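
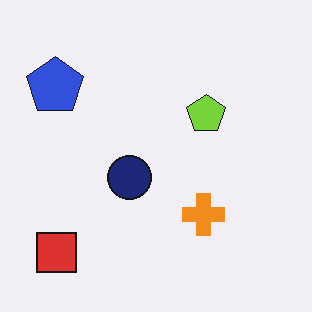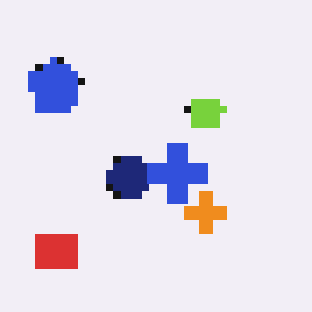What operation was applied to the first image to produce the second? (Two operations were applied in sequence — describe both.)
It was moderately pixelated, then overlaid with an additional blue cross.

Shapes are reduced to large square blocks; fine edges and outlines are lost — a downscale-then-upscale (mosaic) effect. A blue cross appears in the second image that is absent from the first.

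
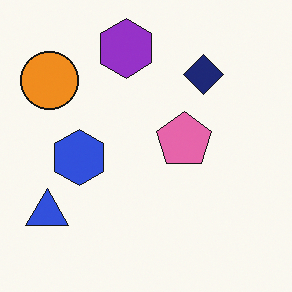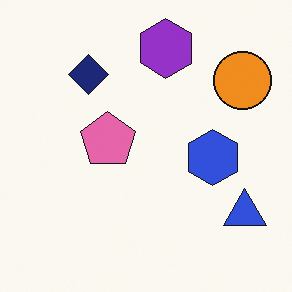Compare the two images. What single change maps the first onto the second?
The image was flipped horizontally (left ↔ right).

The blue triangle is in the bottom-left of the first image and the bottom-right of the second — shapes on opposite sides of the vertical midline have swapped in a mirror flip.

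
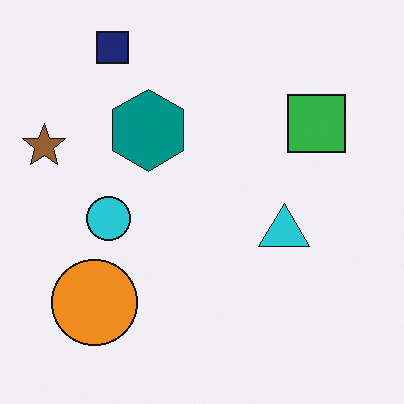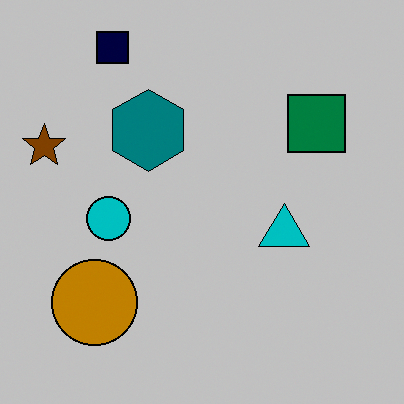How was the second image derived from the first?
The transformation is: aggressively posterized.

Each flat color has snapped to a coarser quantized level — most visibly, the near-white background has dropped to a flat grey.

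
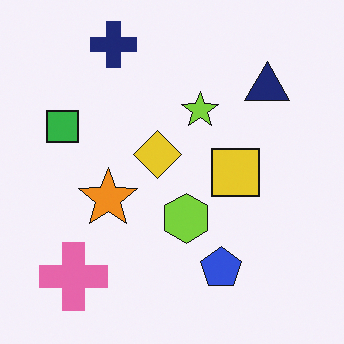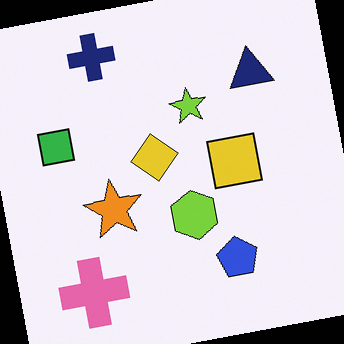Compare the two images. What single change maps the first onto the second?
It was rotated counter-clockwise by a small amount.

Every shape is tilted by the same angle and the image corners show triangular fill wedges — a whole-image rotation by a non-right angle.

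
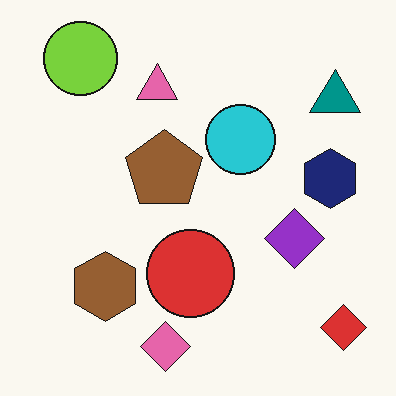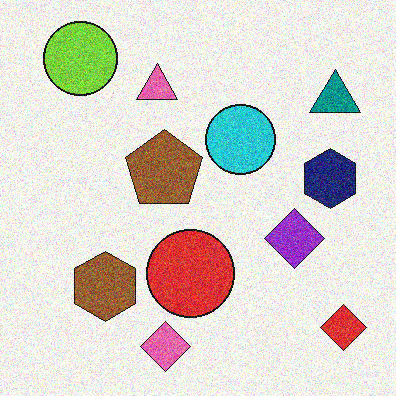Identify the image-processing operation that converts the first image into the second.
The image was degraded with visible gaussian noise.

Random speckle covers the whole image, including the flat background.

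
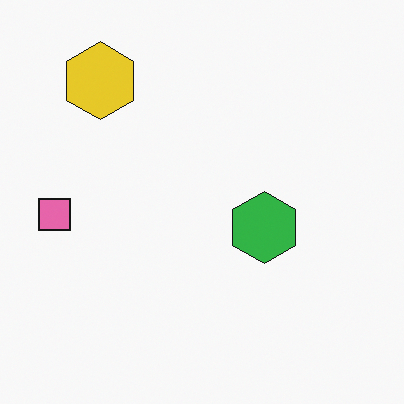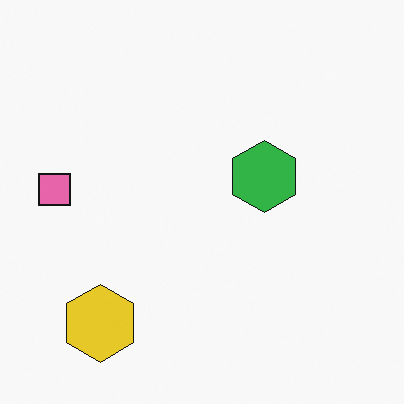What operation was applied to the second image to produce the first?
The transformation is: flipped vertically (top ↔ bottom).

The yellow hexagon is in the bottom-left of the second image and the top-left of the first — shapes on opposite sides of the horizontal midline have swapped in a mirror flip.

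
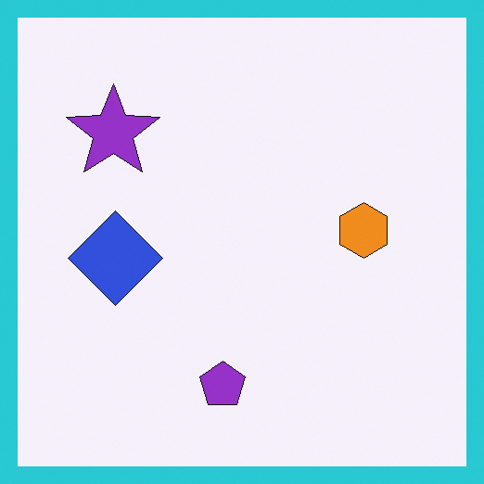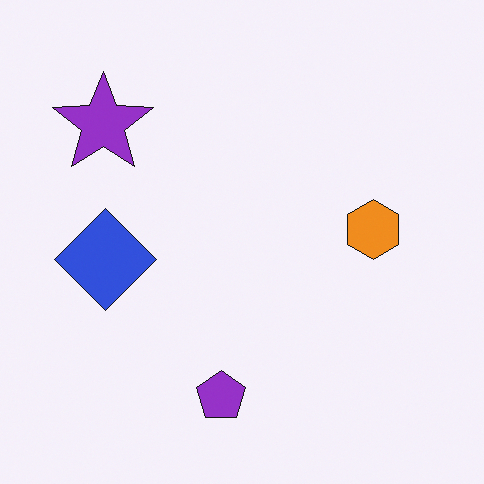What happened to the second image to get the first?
The first image is the second framed with a cyan border.

A solid cyan frame runs around the edge of the first image, with the content slightly shrunk inside it.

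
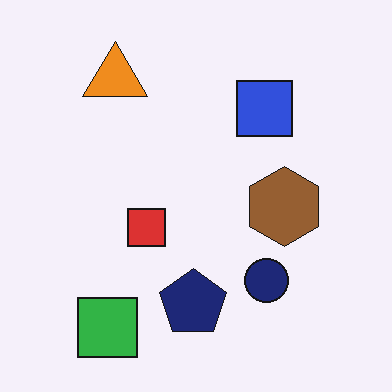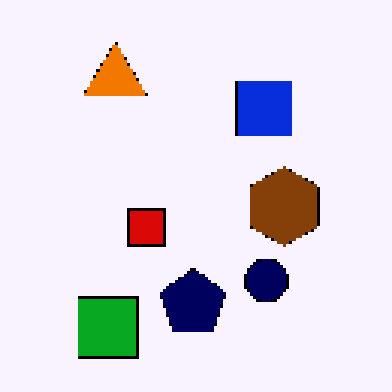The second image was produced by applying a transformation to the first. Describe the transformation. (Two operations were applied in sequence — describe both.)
It was given slightly increased contrast, then lightly pixelated (a mild mosaic effect).

Tones are pushed away from mid-grey across the whole image — a global contrast change. Shapes are reduced to large square blocks; fine edges and outlines are lost — a downscale-then-upscale (mosaic) effect.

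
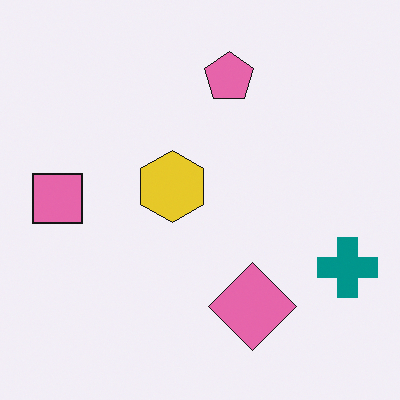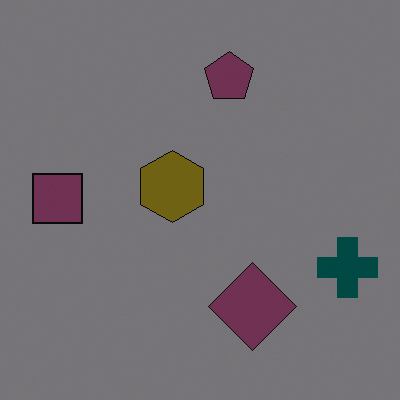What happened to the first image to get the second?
It was darkened a lot.

Every pixel — background and shapes alike — is uniformly darkened.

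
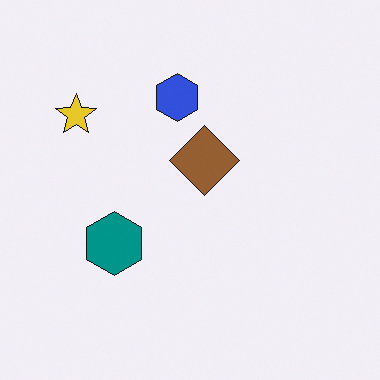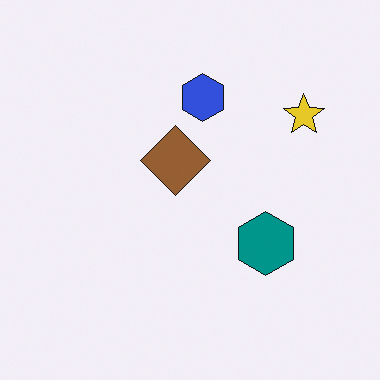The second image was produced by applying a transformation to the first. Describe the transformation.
This is the original image flipped horizontally (left ↔ right).

The yellow star is in the top-left of the first image and the top-right of the second — shapes on opposite sides of the vertical midline have swapped in a mirror flip.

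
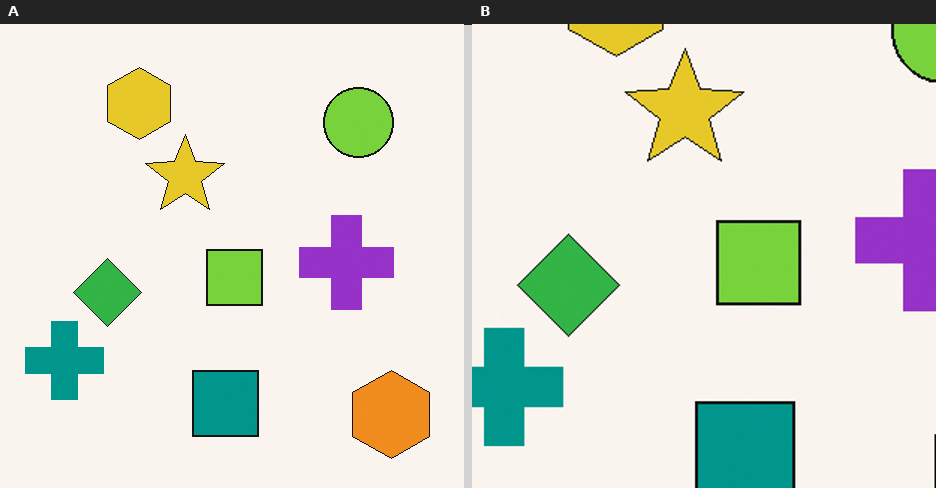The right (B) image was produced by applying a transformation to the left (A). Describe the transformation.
This is the original image cropped slightly and scaled back up.

The visible shapes are larger and the field of view is narrower; shapes near the original edges may be partly or wholly outside the frame — a crop-and-rescale.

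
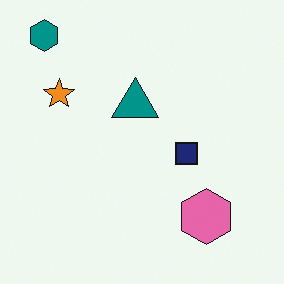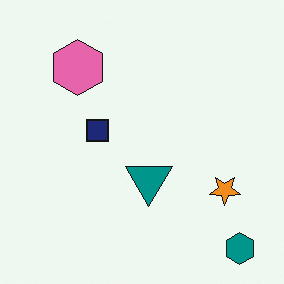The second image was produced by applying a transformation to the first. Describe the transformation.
It was rotated 180°.

The teal hexagon sits in the top-left of the first image and the bottom-right of the second — consistent with a whole-image 180° rotation.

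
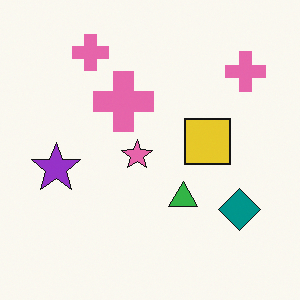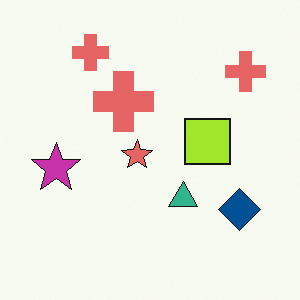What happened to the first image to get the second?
Hue-shifted by a small amount.

Every shape's color has rotated by the same amount around the hue wheel — a uniform hue shift.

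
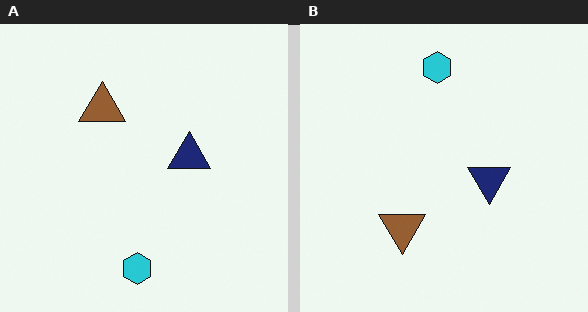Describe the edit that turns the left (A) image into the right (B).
This is the original image flipped vertically (top ↔ bottom).

The cyan hexagon is in the bottom of the left (A) image and the top of the right (B) — shapes on opposite sides of the horizontal midline have swapped in a mirror flip.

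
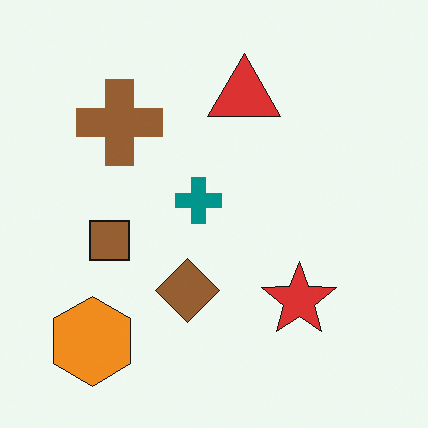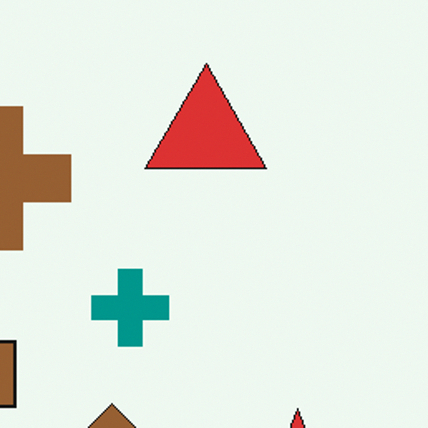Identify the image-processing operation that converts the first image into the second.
The image was cropped to a noticeably smaller region and rescaled.

The visible shapes are larger and the field of view is narrower; shapes near the original edges may be partly or wholly outside the frame — a crop-and-rescale.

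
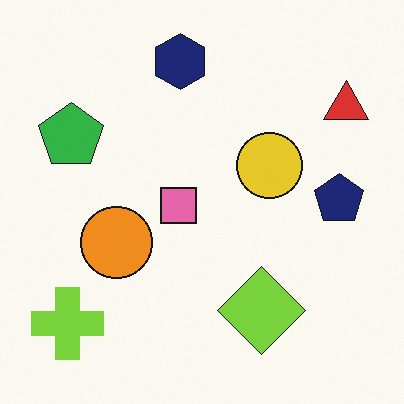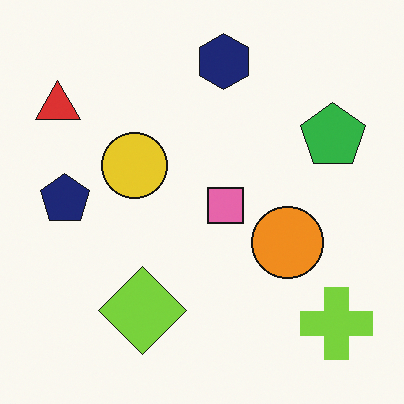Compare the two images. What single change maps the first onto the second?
The image was flipped horizontally (left ↔ right).

The red triangle is in the top-right of the first image and the top-left of the second — shapes on opposite sides of the vertical midline have swapped in a mirror flip.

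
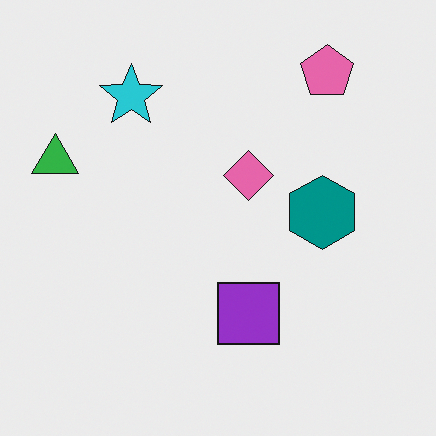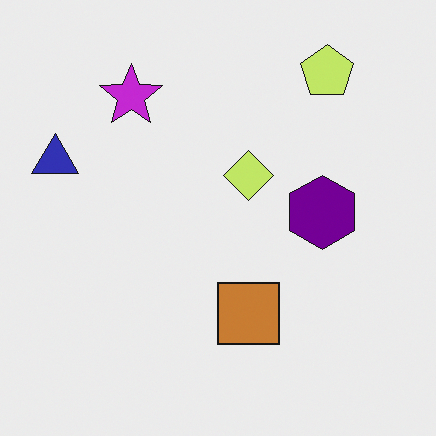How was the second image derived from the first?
The image was hue-shifted noticeably.

Every shape's color has rotated by the same amount around the hue wheel — a uniform hue shift.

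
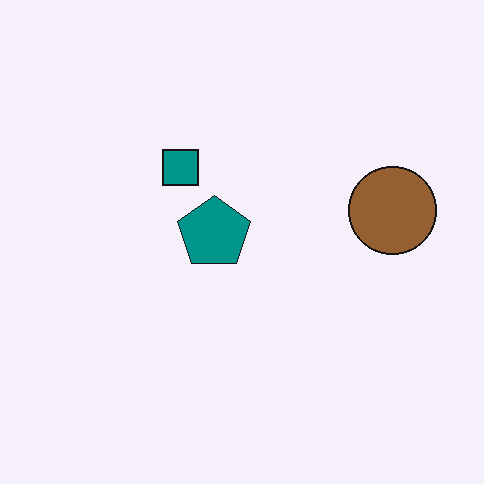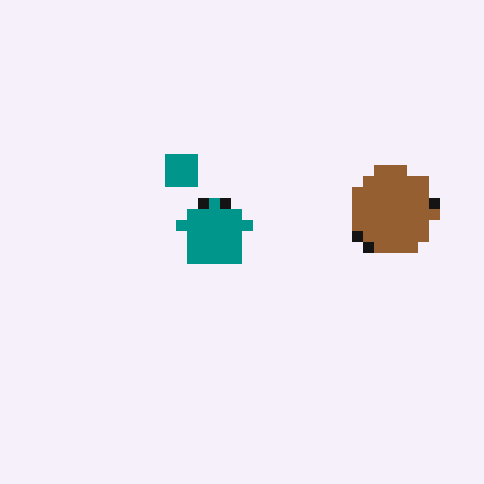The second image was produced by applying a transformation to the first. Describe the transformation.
Coarsely pixelated.

Shapes are reduced to large square blocks; fine edges and outlines are lost — a downscale-then-upscale (mosaic) effect.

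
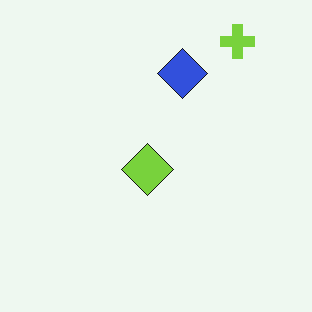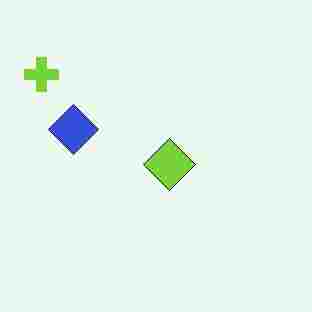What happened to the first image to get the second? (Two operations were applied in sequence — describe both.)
The second image is the first degraded with heavy JPEG compression, then rotated 90° counter-clockwise.

Blocky 8×8 compression artifacts appear around shape edges and the flat background shows ringing — characteristic JPEG degradation. The lime cross sits in the top-right of the first image and the top-left of the second — consistent with a whole-image 90° counter-clockwise rotation.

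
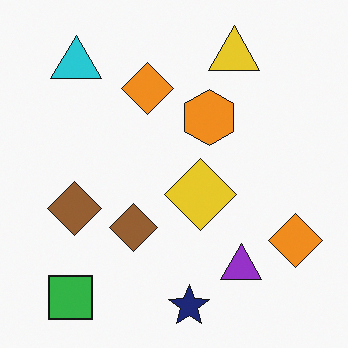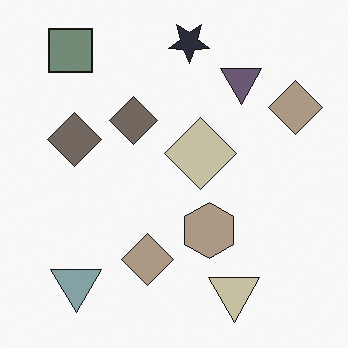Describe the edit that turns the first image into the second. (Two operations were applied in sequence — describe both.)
The second image is the first flipped vertically (top ↔ bottom), then made much more muted (saturation change).

The navy star is in the bottom of the first image and the top of the second — shapes on opposite sides of the horizontal midline have swapped in a mirror flip. All colors are more muted and greyish — a global saturation change.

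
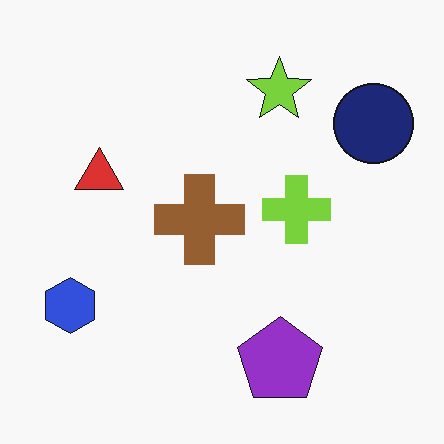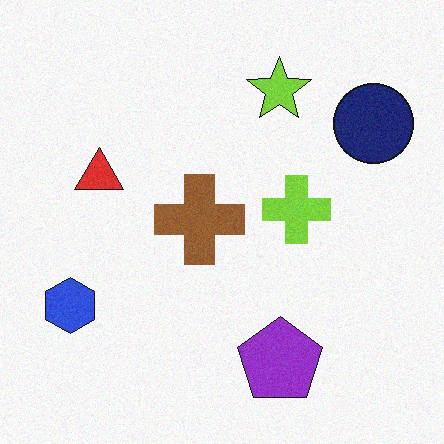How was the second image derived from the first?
The transformation is: degraded with light additive noise.

Random speckle covers the whole image, including the flat background.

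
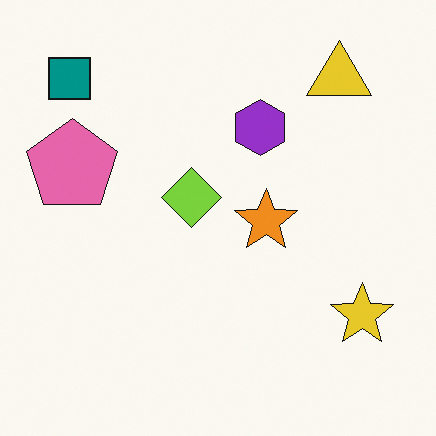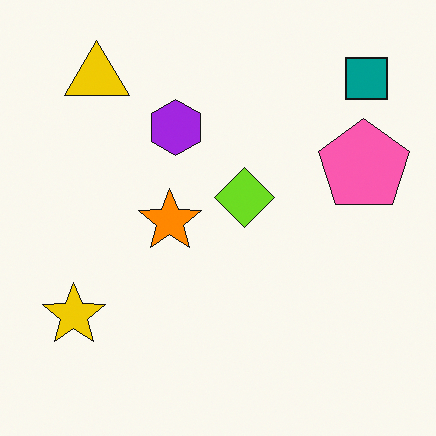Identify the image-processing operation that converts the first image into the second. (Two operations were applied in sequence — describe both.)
This is the original image flipped horizontally (left ↔ right), then slightly oversaturated.

The teal square is in the top-left of the first image and the top-right of the second — shapes on opposite sides of the vertical midline have swapped in a mirror flip. All colors are more vivid — a global saturation change.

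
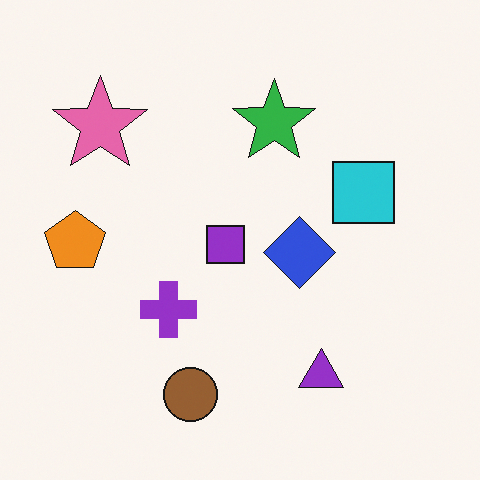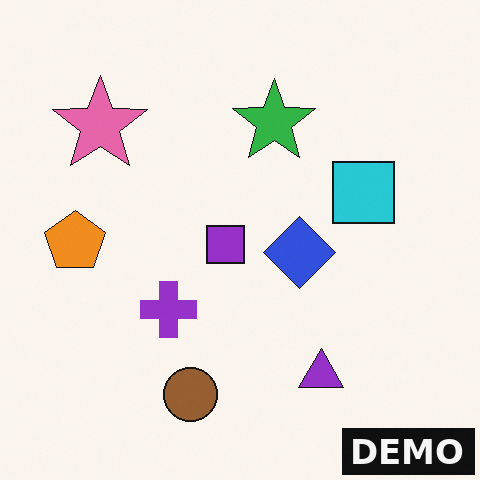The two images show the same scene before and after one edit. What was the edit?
The second image is the first watermarked with the text "DEMO" in the lower-right corner.

A dark label reading "DEMO" appears in the lower-right corner.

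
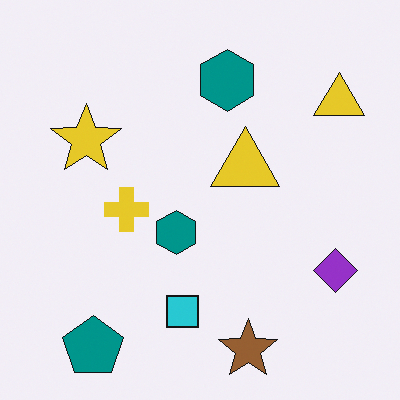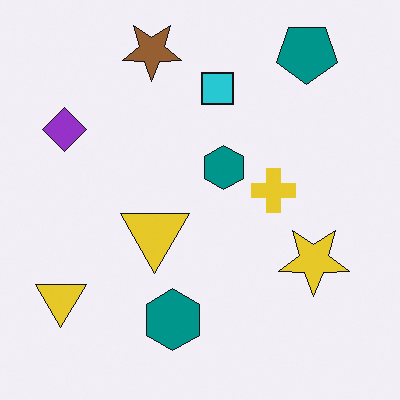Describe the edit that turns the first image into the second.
The transformation is: rotated 180°.

The teal pentagon sits in the bottom-left of the first image and the top-right of the second — consistent with a whole-image 180° rotation.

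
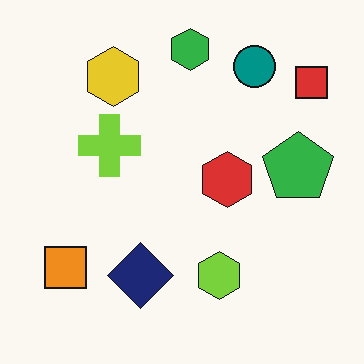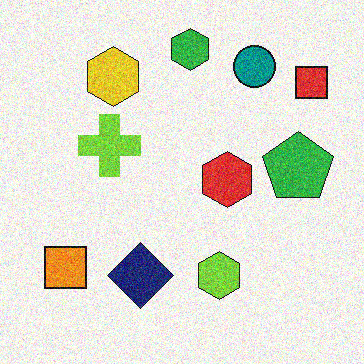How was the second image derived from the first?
This is the original image degraded with moderate additive noise.

Random speckle covers the whole image, including the flat background.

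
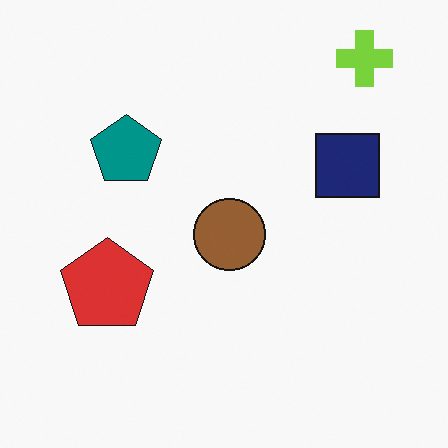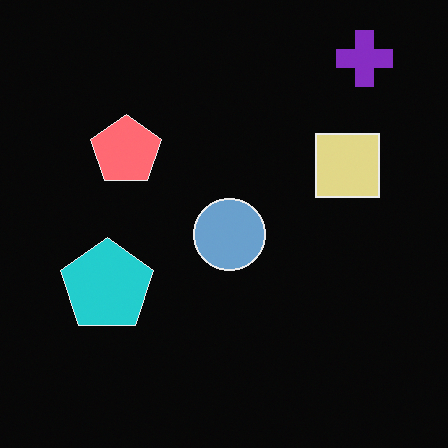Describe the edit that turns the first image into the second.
The second image is the first color-inverted (negative).

The light background has become dark and every shape's color is its complement — a photographic negative.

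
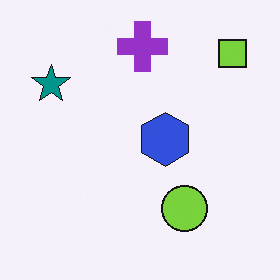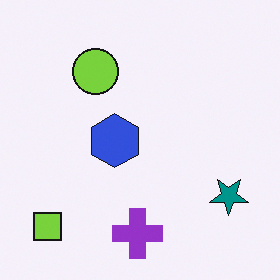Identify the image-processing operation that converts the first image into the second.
Rotated 180°.

The lime square sits in the top-right of the first image and the bottom-left of the second — consistent with a whole-image 180° rotation.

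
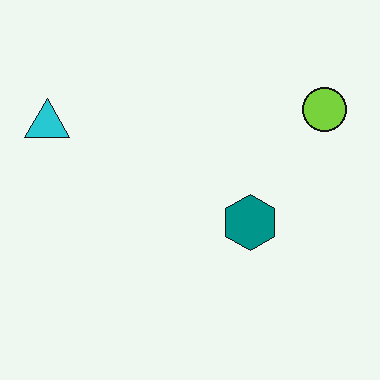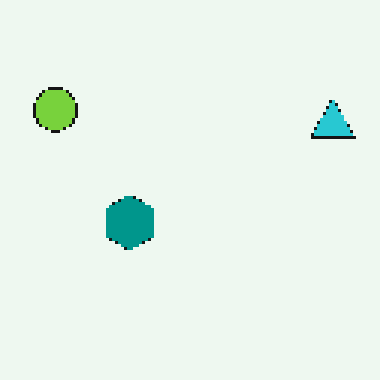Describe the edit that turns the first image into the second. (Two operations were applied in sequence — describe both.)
The second image is the first flipped horizontally (left ↔ right), then lightly pixelated (a mild mosaic effect).

The cyan triangle is in the top-left of the first image and the top-right of the second — shapes on opposite sides of the vertical midline have swapped in a mirror flip. Shapes are reduced to large square blocks; fine edges and outlines are lost — a downscale-then-upscale (mosaic) effect.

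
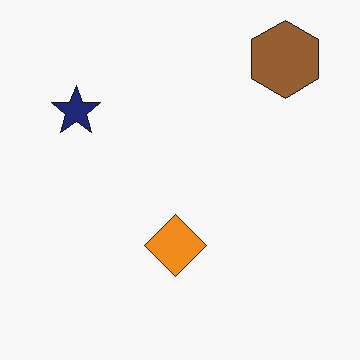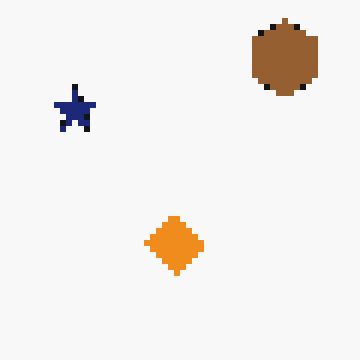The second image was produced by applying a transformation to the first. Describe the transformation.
It was moderately pixelated.

Shapes are reduced to large square blocks; fine edges and outlines are lost — a downscale-then-upscale (mosaic) effect.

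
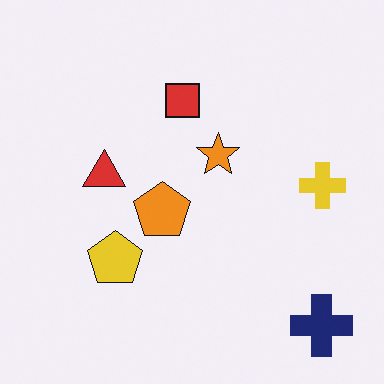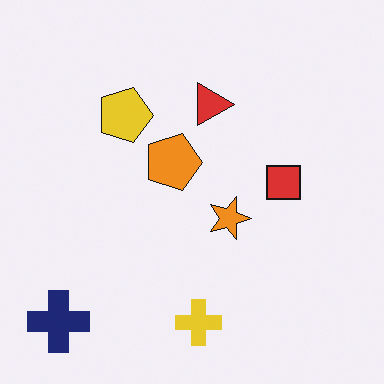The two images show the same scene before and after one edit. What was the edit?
Rotated 90° clockwise.

The navy cross sits in the bottom-right of the first image and the bottom-left of the second — consistent with a whole-image 90° clockwise rotation.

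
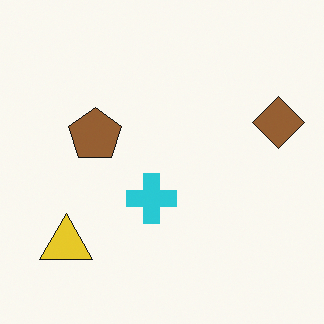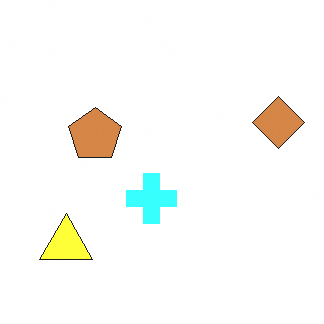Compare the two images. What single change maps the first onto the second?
This is the original image noticeably brightened.

Every pixel — background and shapes alike — is uniformly brightened.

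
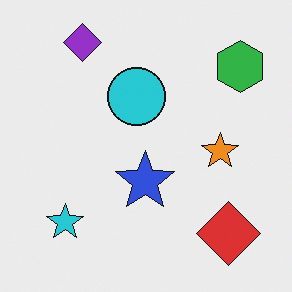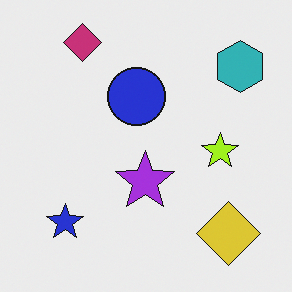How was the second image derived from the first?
The image was hue-shifted slightly.

Every shape's color has rotated by the same amount around the hue wheel — a uniform hue shift.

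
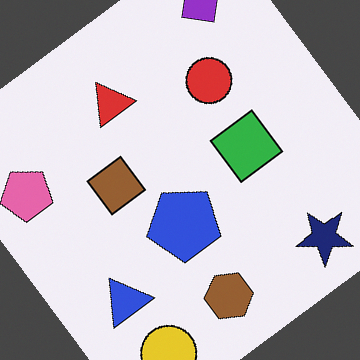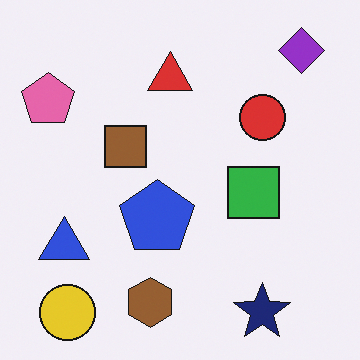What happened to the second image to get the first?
The transformation is: rotated counter-clockwise by a large amount — several tens of degrees.

Every shape is tilted by the same angle and the image corners show triangular fill wedges — a whole-image rotation by a non-right angle.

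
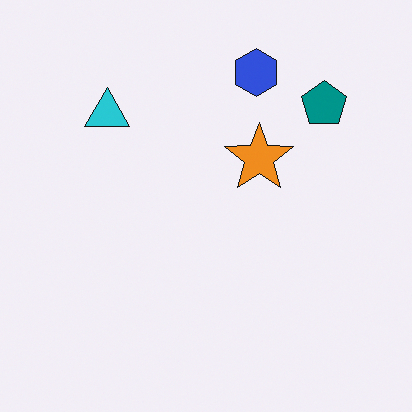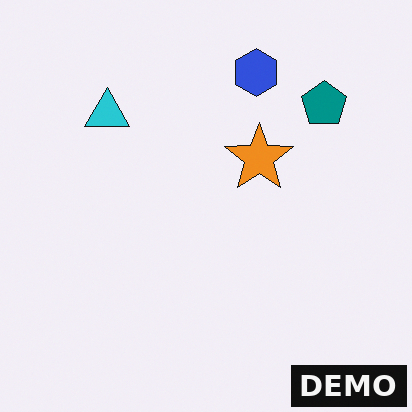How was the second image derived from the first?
The image was watermarked with the text "DEMO" in the lower-right corner.

A dark label reading "DEMO" appears in the lower-right corner.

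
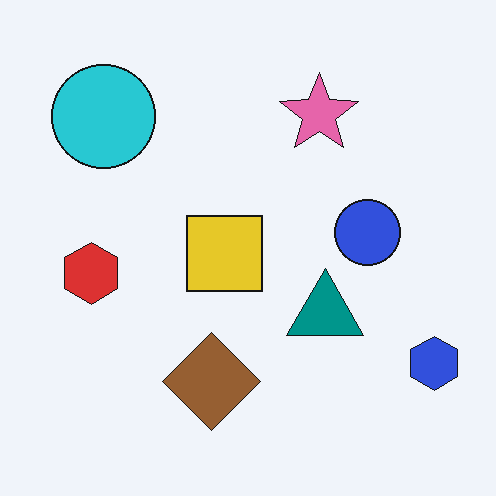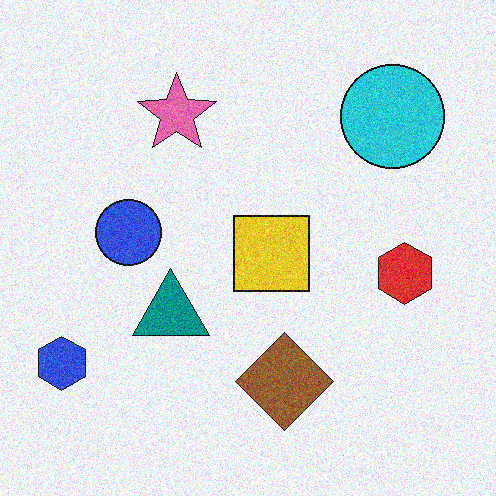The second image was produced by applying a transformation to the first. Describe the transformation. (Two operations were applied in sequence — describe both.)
The transformation is: flipped horizontally (left ↔ right), then degraded with moderate additive noise.

The blue hexagon is in the bottom-right of the first image and the bottom-left of the second — shapes on opposite sides of the vertical midline have swapped in a mirror flip. Random speckle covers the whole image, including the flat background.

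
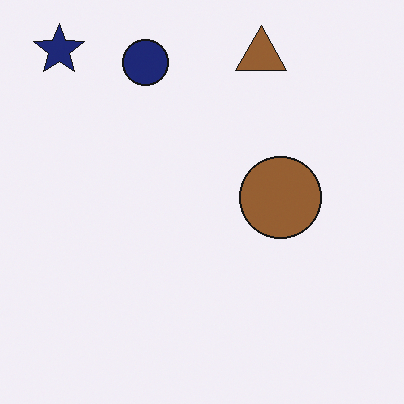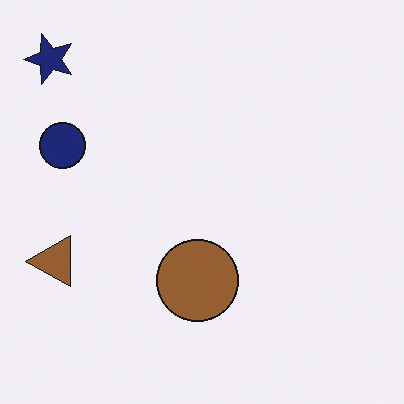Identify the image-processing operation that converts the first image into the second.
It was transposed (reflected across the top-left ↔ bottom-right diagonal).

Shapes have swapped their row and column positions — what was in the top-right is now in the bottom-left — a diagonal reflection.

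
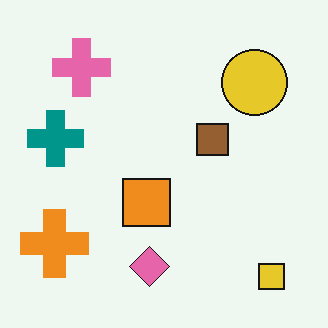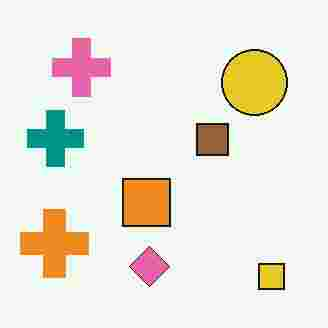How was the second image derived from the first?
The transformation is: heavily JPEG-compressed with obvious blocking artifacts.

Blocky 8×8 compression artifacts appear around shape edges and the flat background shows ringing — characteristic JPEG degradation.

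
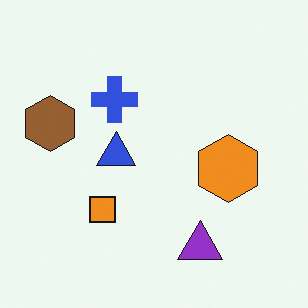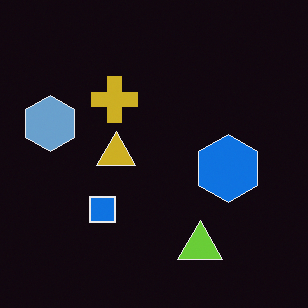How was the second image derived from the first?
Color-inverted (negative).

The light background has become dark and every shape's color is its complement — a photographic negative.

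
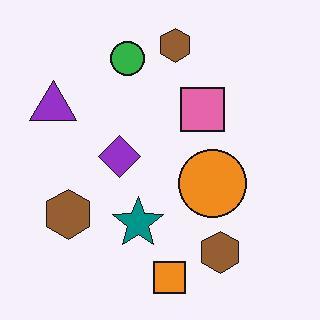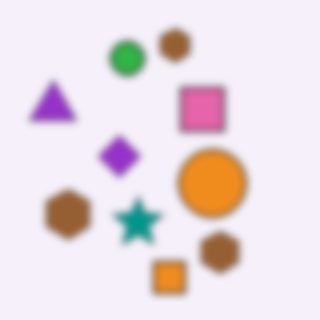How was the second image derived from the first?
This is the original image moderately blurred.

Shape edges and outlines are uniformly softened across the whole image.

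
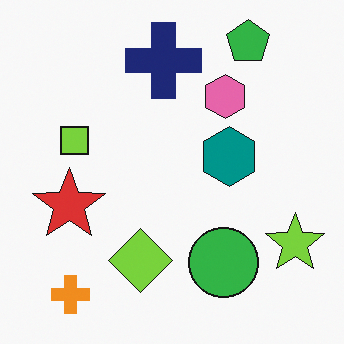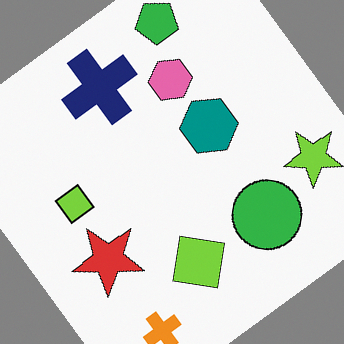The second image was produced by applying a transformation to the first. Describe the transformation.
The image was rotated counter-clockwise by a large amount — several tens of degrees.

Every shape is tilted by the same angle and the image corners show triangular fill wedges — a whole-image rotation by a non-right angle.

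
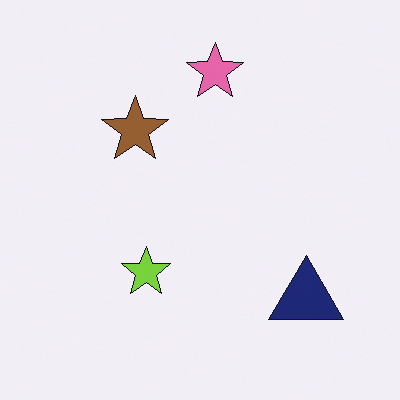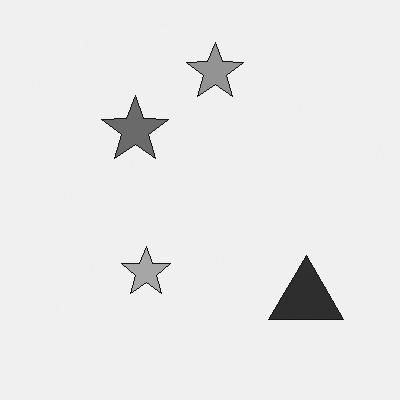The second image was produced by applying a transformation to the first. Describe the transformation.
This is the original image converted to grayscale.

All color is removed — every shape is now a shade of grey.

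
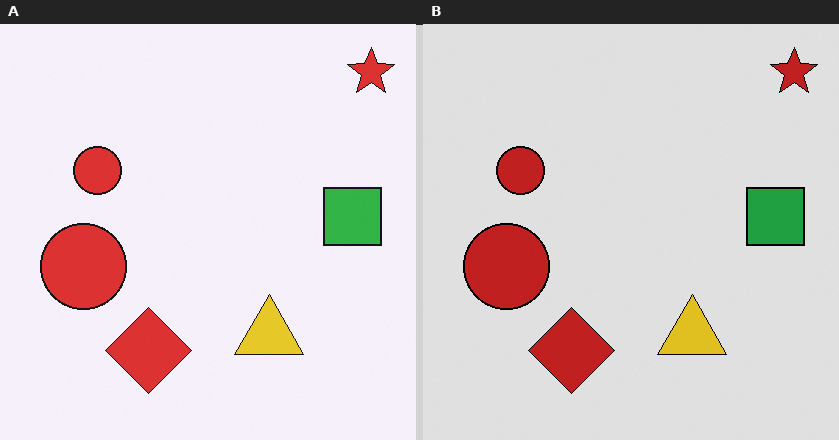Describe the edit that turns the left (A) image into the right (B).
The transformation is: posterized to a reduced palette.

Each flat color has snapped to a coarser quantized level — most visibly, the near-white background has dropped to a flat grey.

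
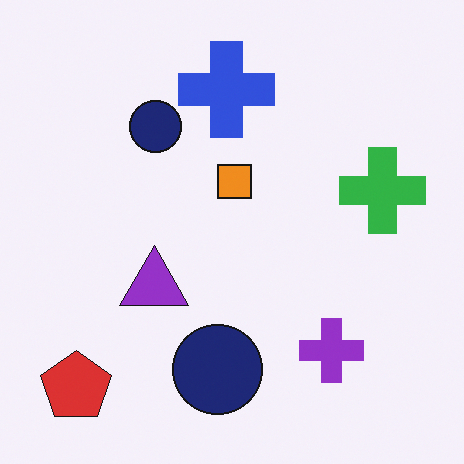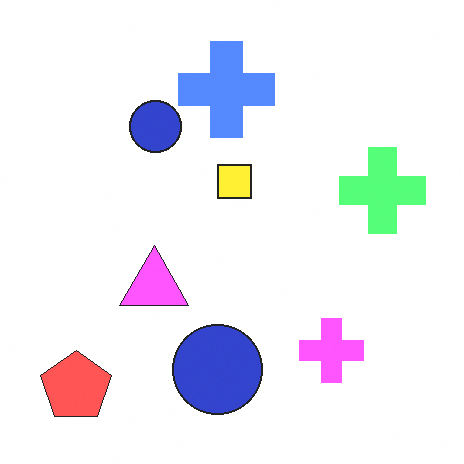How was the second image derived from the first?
Noticeably brightened.

Every pixel — background and shapes alike — is uniformly brightened.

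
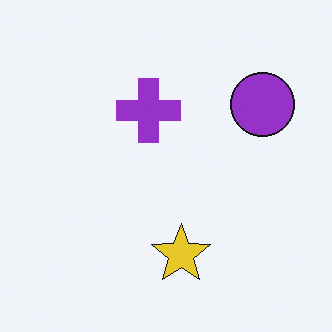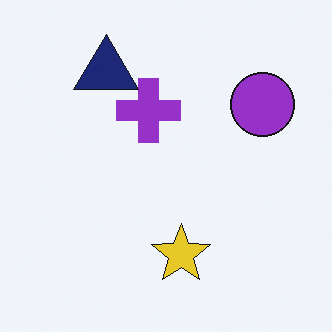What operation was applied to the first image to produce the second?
The image was overlaid with an additional navy triangle.

A navy triangle appears in the second image that is absent from the first.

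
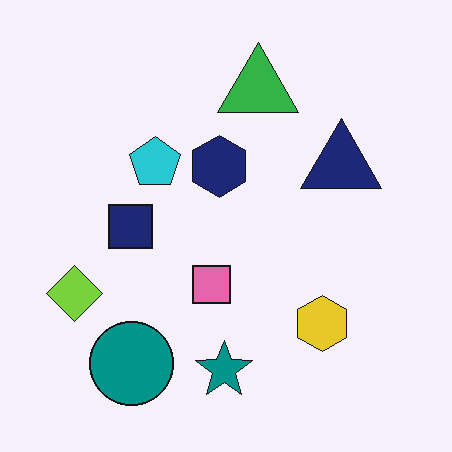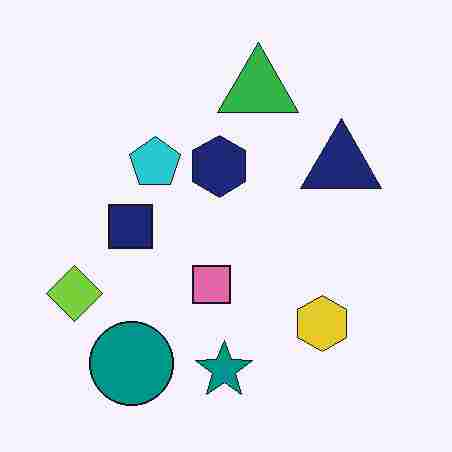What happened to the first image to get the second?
This is the original image heavily JPEG-compressed with obvious blocking artifacts.

Blocky 8×8 compression artifacts appear around shape edges and the flat background shows ringing — characteristic JPEG degradation.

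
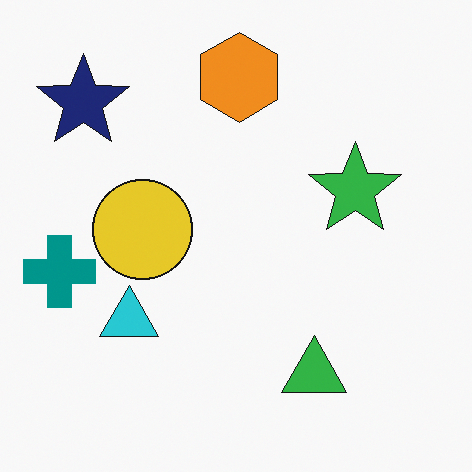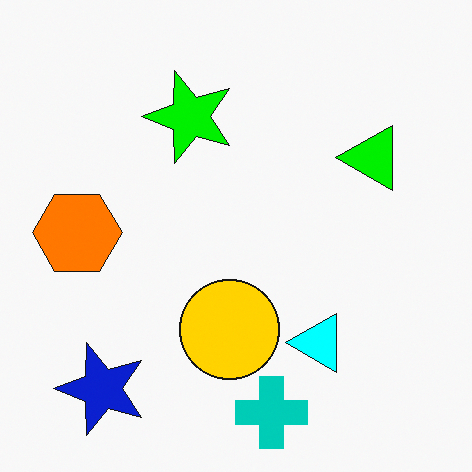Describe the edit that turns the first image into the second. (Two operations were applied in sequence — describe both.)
Rotated 90° counter-clockwise, then heavily oversaturated.

The navy star sits in the top-left of the first image and the bottom-left of the second — consistent with a whole-image 90° counter-clockwise rotation. All colors are more vivid — a global saturation change.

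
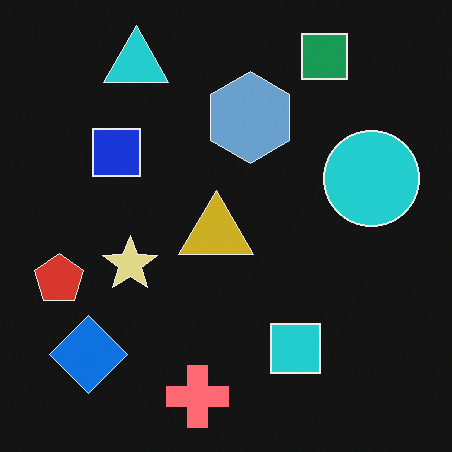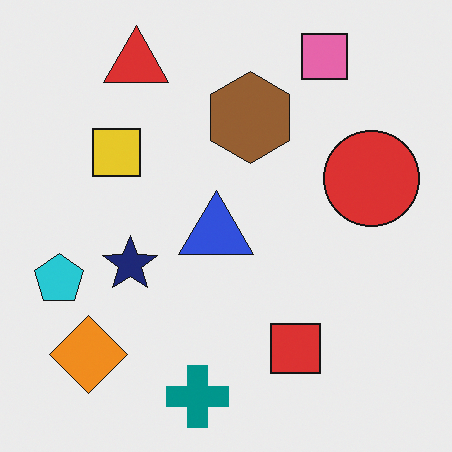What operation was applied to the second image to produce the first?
Color-inverted (negative).

The light background has become dark and every shape's color is its complement — a photographic negative.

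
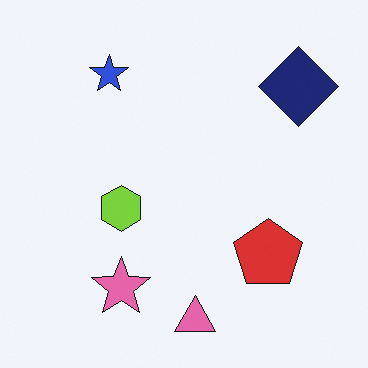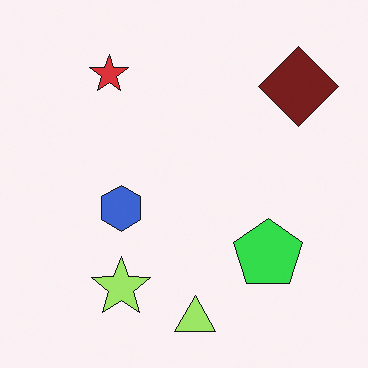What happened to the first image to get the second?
The image was hue-shifted by a moderate amount.

Every shape's color has rotated by the same amount around the hue wheel — a uniform hue shift.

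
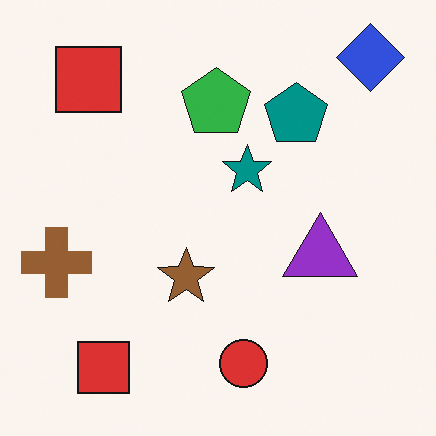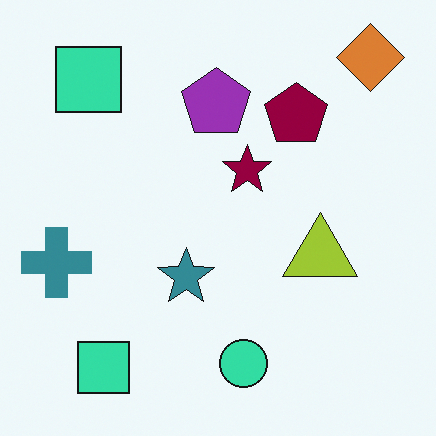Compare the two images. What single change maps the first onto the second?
Hue-shifted through roughly half the color wheel.

Every shape's color has rotated by the same amount around the hue wheel — a uniform hue shift.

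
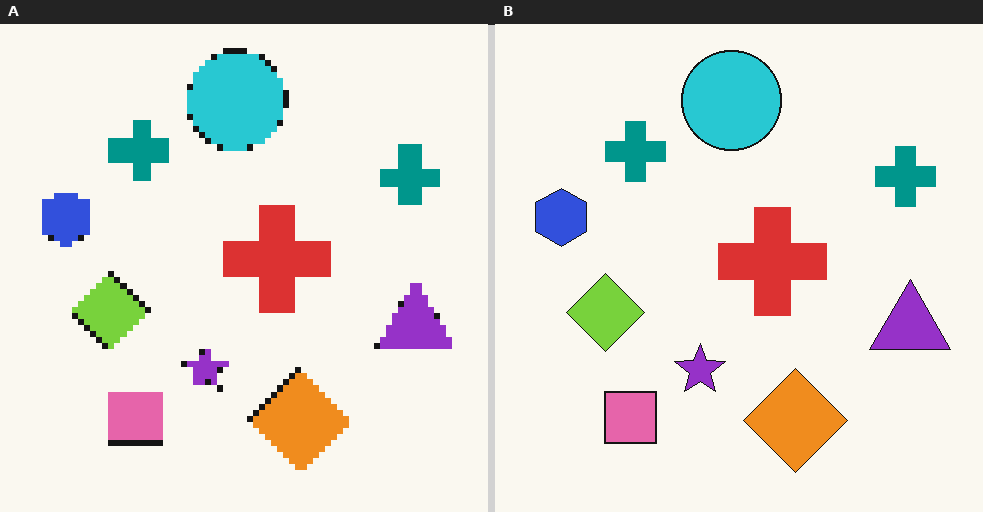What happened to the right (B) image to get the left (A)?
The left (A) image is the right (B) moderately pixelated.

Shapes are reduced to large square blocks; fine edges and outlines are lost — a downscale-then-upscale (mosaic) effect.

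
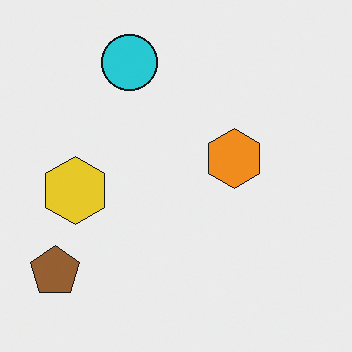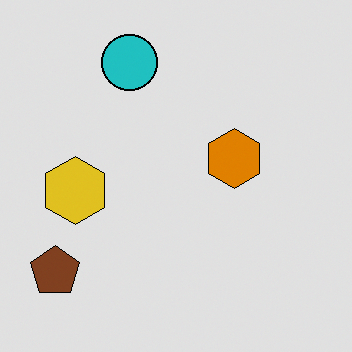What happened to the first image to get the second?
It was posterized to a reduced palette.

Each flat color has snapped to a coarser quantized level — most visibly, the near-white background has dropped to a flat grey.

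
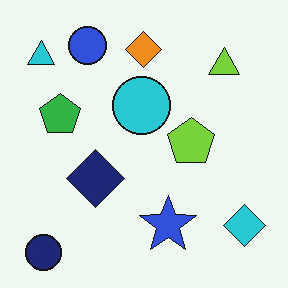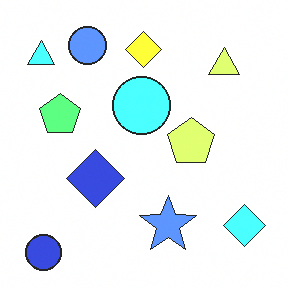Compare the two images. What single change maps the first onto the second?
It was substantially brightened.

Every pixel — background and shapes alike — is uniformly brightened.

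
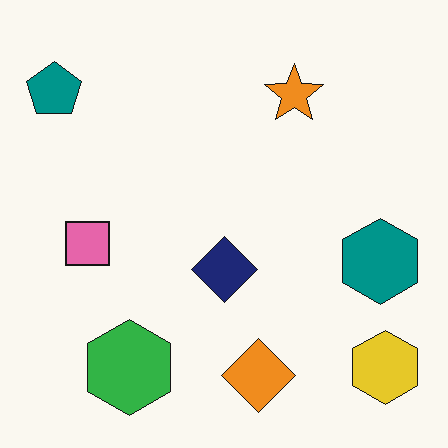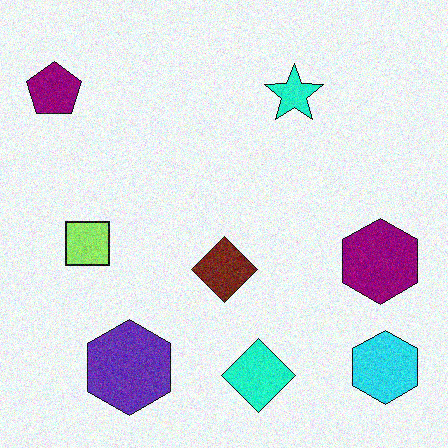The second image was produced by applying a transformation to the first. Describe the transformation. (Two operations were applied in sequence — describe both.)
The image was hue-shifted by a moderate amount, then degraded with moderate additive noise.

Every shape's color has rotated by the same amount around the hue wheel — a uniform hue shift. Random speckle covers the whole image, including the flat background.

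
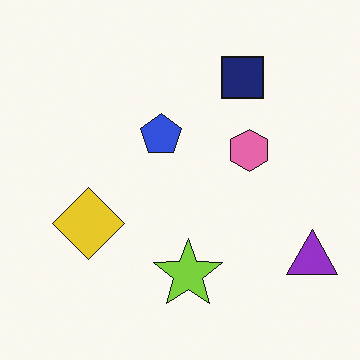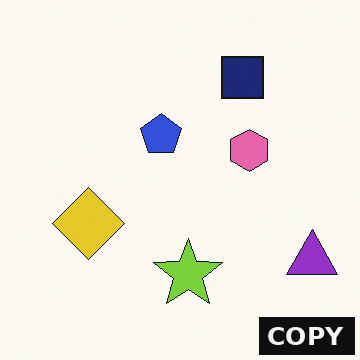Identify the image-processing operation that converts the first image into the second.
This is the original image watermarked with the text "COPY" in the lower-right corner.

A dark label reading "COPY" appears in the lower-right corner.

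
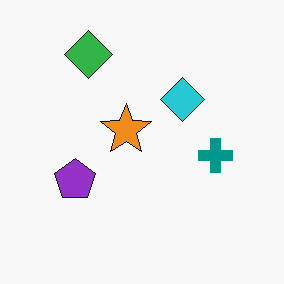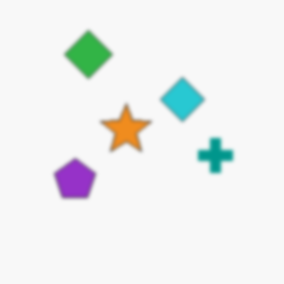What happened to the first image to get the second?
The second image is the first slightly softened.

Shape edges and outlines are uniformly softened across the whole image.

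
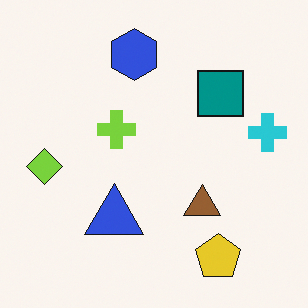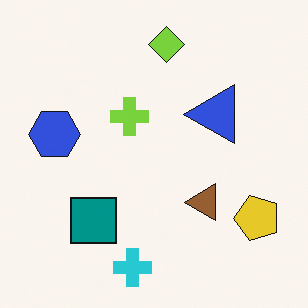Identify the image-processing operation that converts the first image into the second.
The second image is the first transposed (reflected across the top-left ↔ bottom-right diagonal).

Shapes have swapped their row and column positions — what was in the top-right is now in the bottom-left — a diagonal reflection.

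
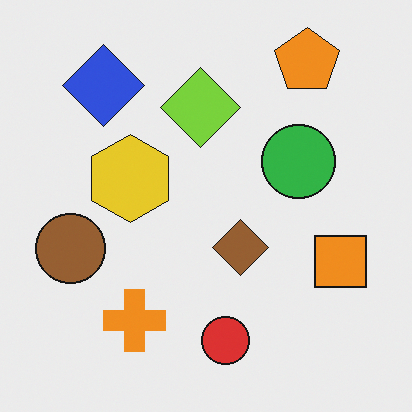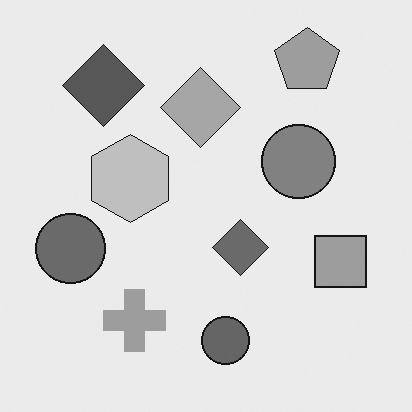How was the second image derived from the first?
The transformation is: converted to grayscale.

All color is removed — every shape is now a shade of grey.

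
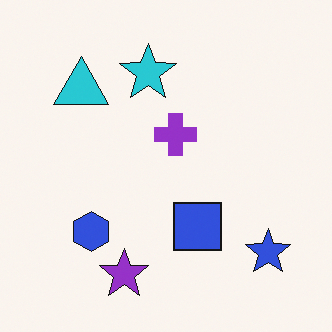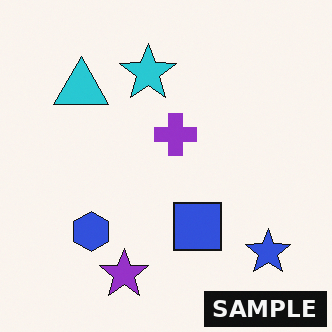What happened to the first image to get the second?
The transformation is: watermarked with the text "SAMPLE" in the lower-right corner.

A dark label reading "SAMPLE" appears in the lower-right corner.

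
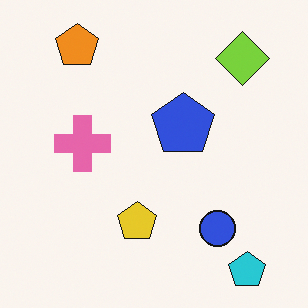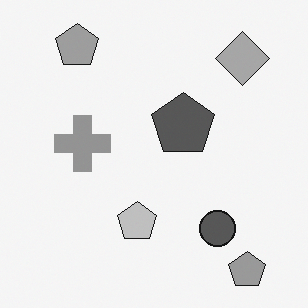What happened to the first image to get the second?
This is the original image converted to grayscale.

All color is removed — every shape is now a shade of grey.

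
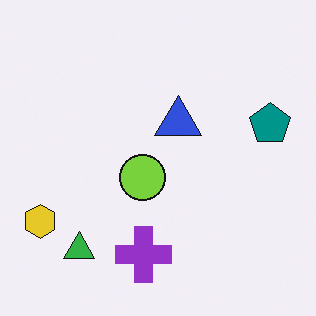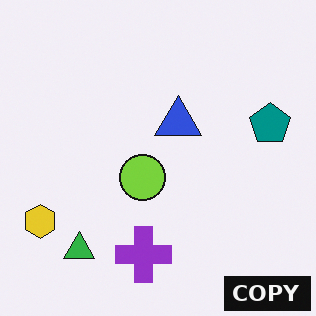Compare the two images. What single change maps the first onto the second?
Watermarked with the text "COPY" in the lower-right corner.

A dark label reading "COPY" appears in the lower-right corner.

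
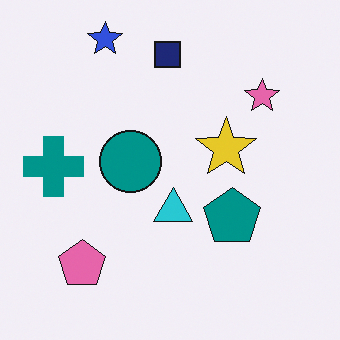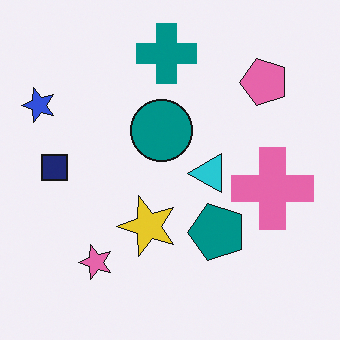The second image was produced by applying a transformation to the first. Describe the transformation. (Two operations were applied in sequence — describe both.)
Transposed (reflected across the top-left ↔ bottom-right diagonal), then overlaid with an additional pink cross.

Shapes have swapped their row and column positions — what was in the top-right is now in the bottom-left — a diagonal reflection. A pink cross appears in the second image that is absent from the first.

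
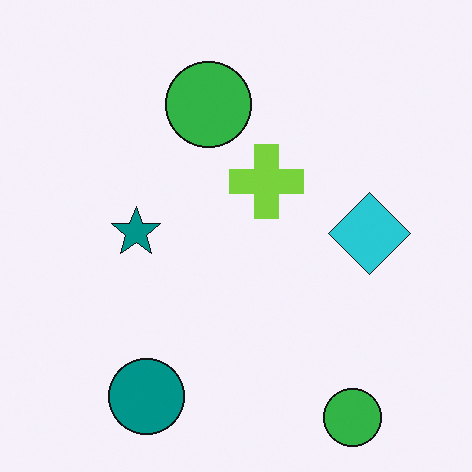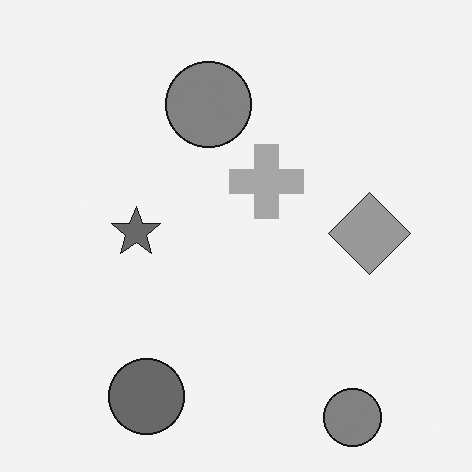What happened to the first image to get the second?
It was converted to grayscale.

All color is removed — every shape is now a shade of grey.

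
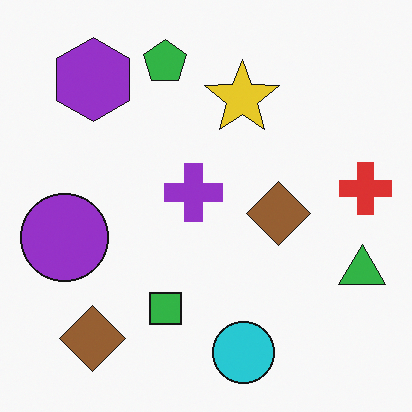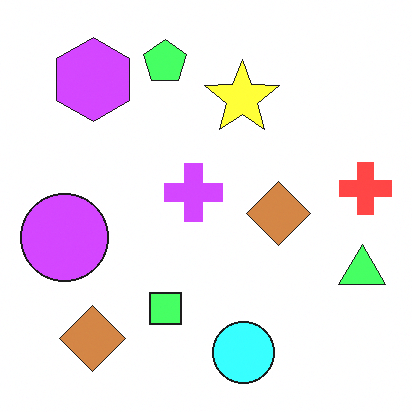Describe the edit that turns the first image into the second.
Noticeably brightened.

Every pixel — background and shapes alike — is uniformly brightened.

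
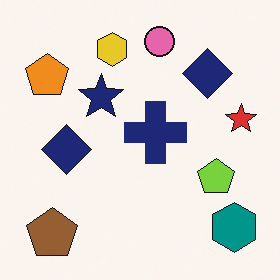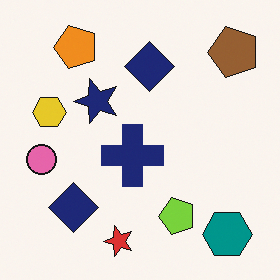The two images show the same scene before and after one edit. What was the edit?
Transposed (reflected across the top-left ↔ bottom-right diagonal).

Shapes have swapped their row and column positions — what was in the top-right is now in the bottom-left — a diagonal reflection.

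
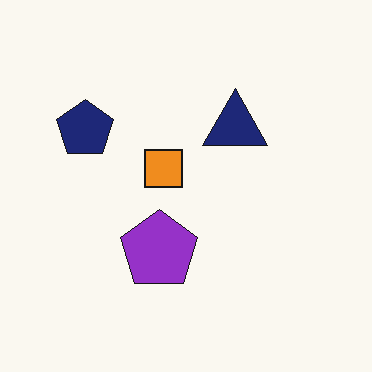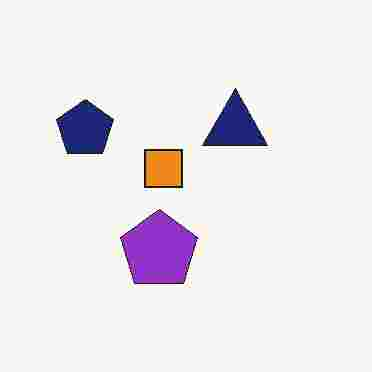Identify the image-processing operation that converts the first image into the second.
It was degraded with heavy JPEG compression.

Blocky 8×8 compression artifacts appear around shape edges and the flat background shows ringing — characteristic JPEG degradation.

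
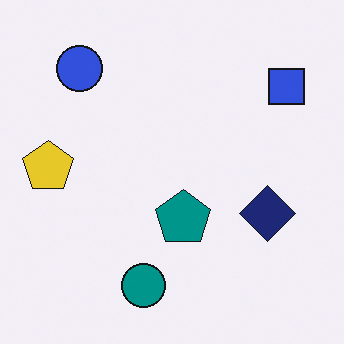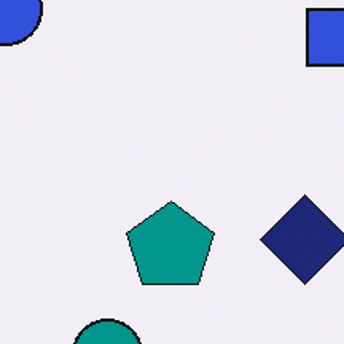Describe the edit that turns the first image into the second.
The transformation is: cropped to a modestly smaller region and rescaled.

The visible shapes are larger and the field of view is narrower; shapes near the original edges may be partly or wholly outside the frame — a crop-and-rescale.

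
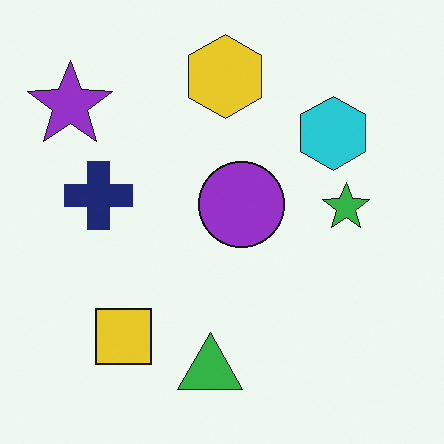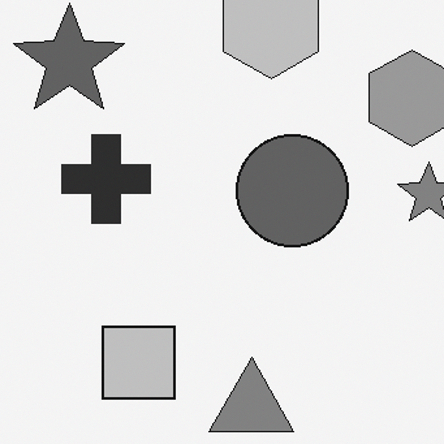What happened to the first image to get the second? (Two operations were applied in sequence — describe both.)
The second image is the first converted to grayscale, then cropped slightly and scaled back up.

All color is removed — every shape is now a shade of grey. The visible shapes are larger and the field of view is narrower; shapes near the original edges may be partly or wholly outside the frame — a crop-and-rescale.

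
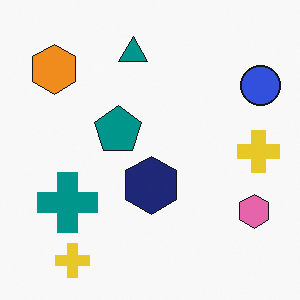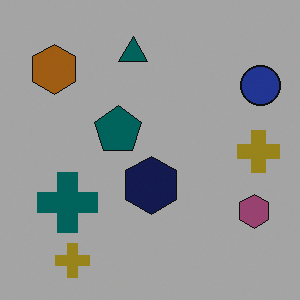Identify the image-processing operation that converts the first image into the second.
The image was substantially darkened.

Every pixel — background and shapes alike — is uniformly darkened.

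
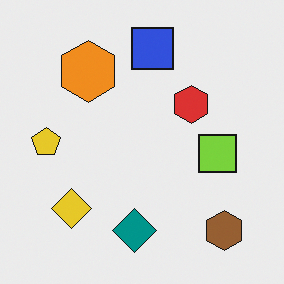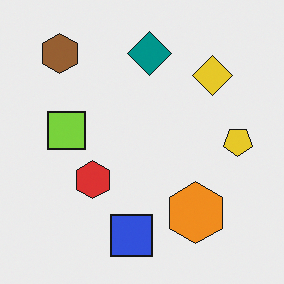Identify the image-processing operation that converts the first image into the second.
The second image is the first rotated 180°.

The brown hexagon sits in the bottom-right of the first image and the top-left of the second — consistent with a whole-image 180° rotation.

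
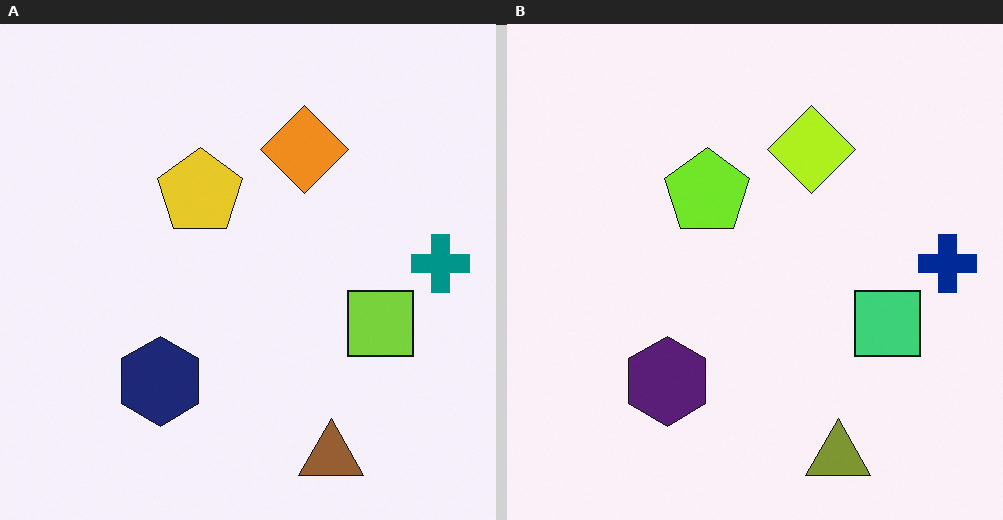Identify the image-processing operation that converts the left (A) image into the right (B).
The image was hue-shifted slightly.

Every shape's color has rotated by the same amount around the hue wheel — a uniform hue shift.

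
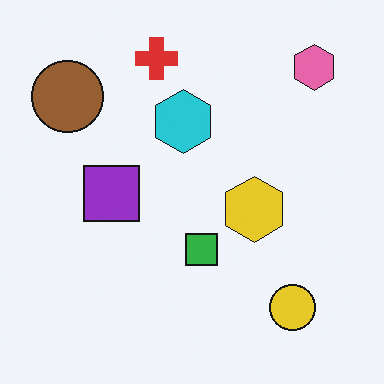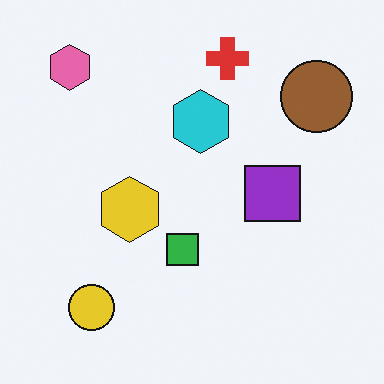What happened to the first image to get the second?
It was flipped horizontally (left ↔ right).

The brown circle is in the top-left of the first image and the top-right of the second — shapes on opposite sides of the vertical midline have swapped in a mirror flip.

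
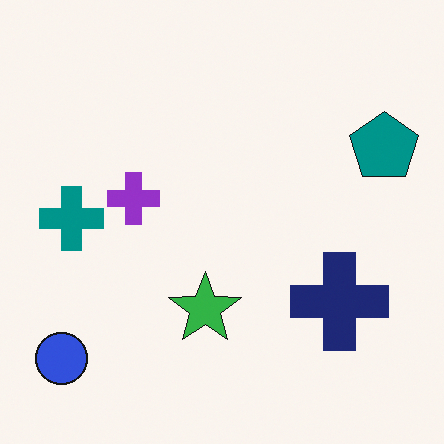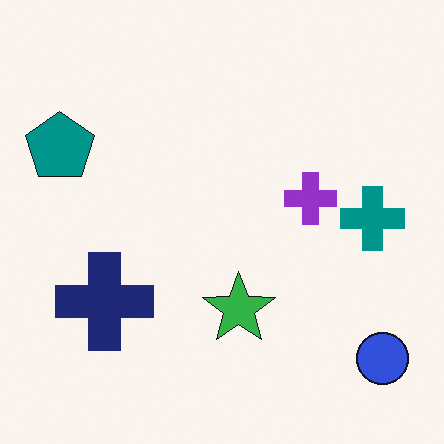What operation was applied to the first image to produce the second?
This is the original image flipped horizontally (left ↔ right).

The teal pentagon is in the top-right of the first image and the top-left of the second — shapes on opposite sides of the vertical midline have swapped in a mirror flip.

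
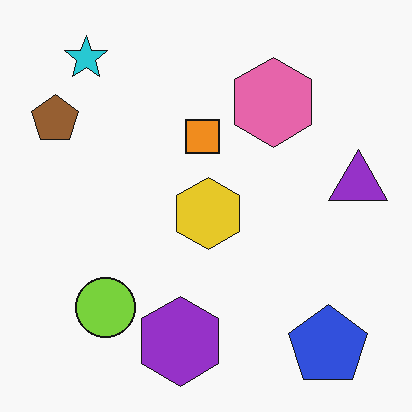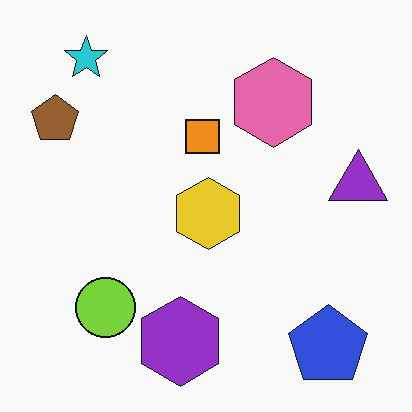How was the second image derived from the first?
JPEG-compressed with visible artifacts.

Blocky 8×8 compression artifacts appear around shape edges and the flat background shows ringing — characteristic JPEG degradation.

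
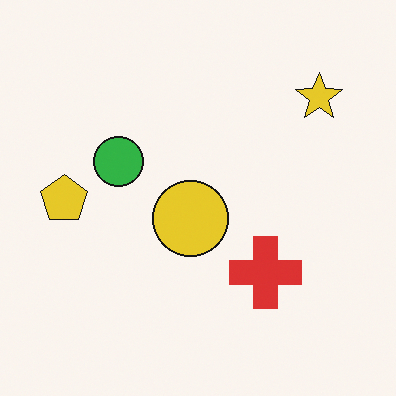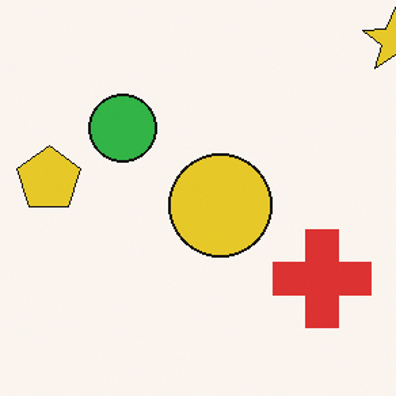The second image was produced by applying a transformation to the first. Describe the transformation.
The second image is the first cropped slightly and scaled back up.

The visible shapes are larger and the field of view is narrower; shapes near the original edges may be partly or wholly outside the frame — a crop-and-rescale.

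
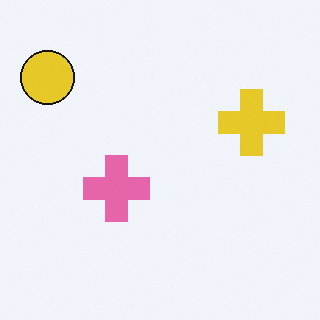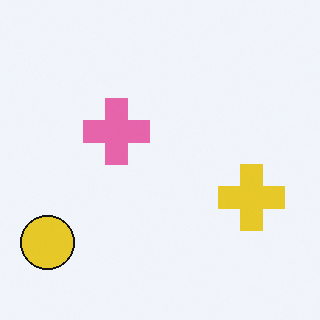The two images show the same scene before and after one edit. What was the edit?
The transformation is: flipped vertically (top ↔ bottom).

The yellow circle is in the top-left of the first image and the bottom-left of the second — shapes on opposite sides of the horizontal midline have swapped in a mirror flip.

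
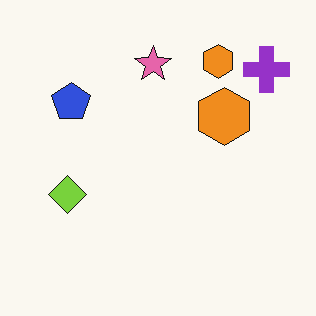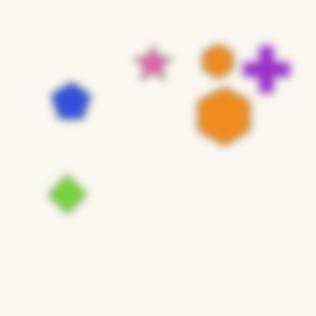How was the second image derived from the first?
The transformation is: noticeably gaussian-blurred.

Shape edges and outlines are uniformly softened across the whole image.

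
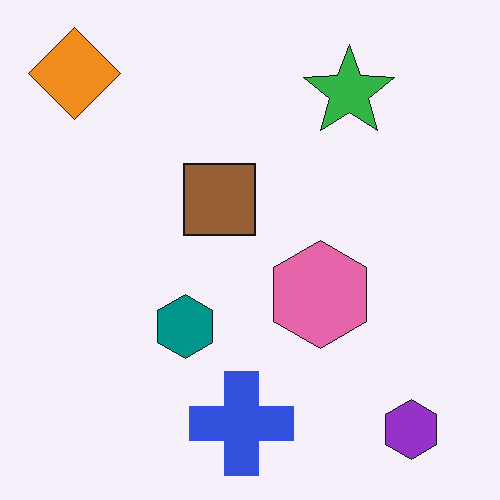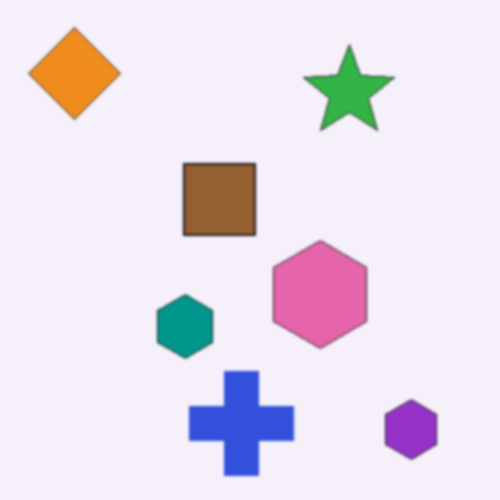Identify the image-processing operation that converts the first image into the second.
Lightly blurred.

Shape edges and outlines are uniformly softened across the whole image.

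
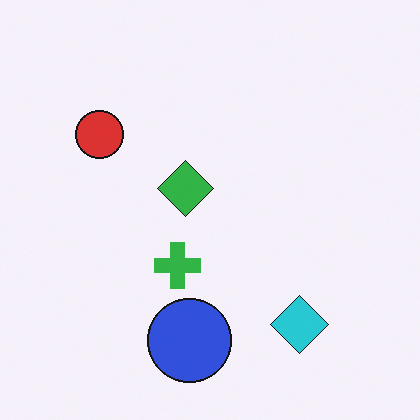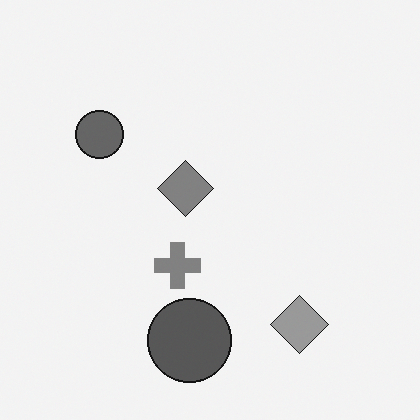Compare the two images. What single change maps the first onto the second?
It was converted to grayscale.

All color is removed — every shape is now a shade of grey.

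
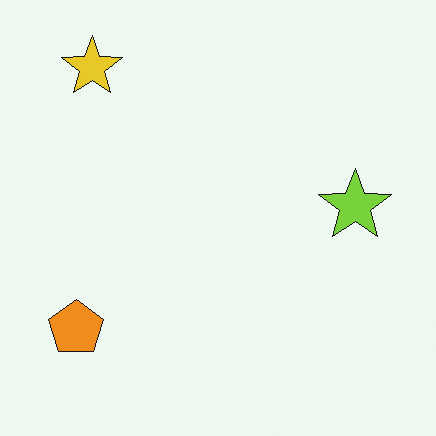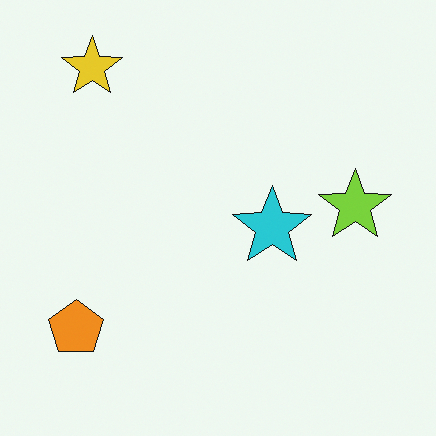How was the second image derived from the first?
This is the original image overlaid with an additional cyan star.

A cyan star appears in the second image that is absent from the first.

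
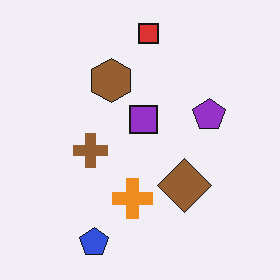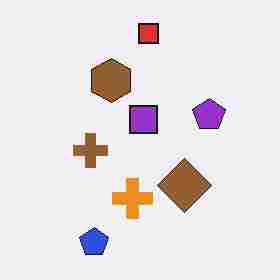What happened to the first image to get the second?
Heavily JPEG-compressed with obvious blocking artifacts.

Blocky 8×8 compression artifacts appear around shape edges and the flat background shows ringing — characteristic JPEG degradation.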